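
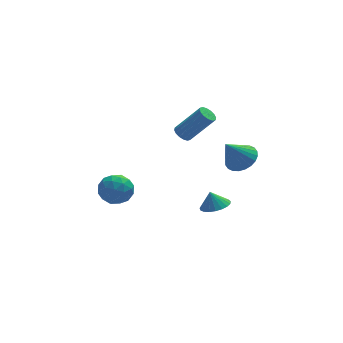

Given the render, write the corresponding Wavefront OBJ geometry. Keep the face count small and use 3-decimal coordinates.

v -4.215 2.081 -2.891
v -3.504 2.887 -3.023
v -2.936 1.053 -2.277
v -2.225 1.859 -2.409
v -2.991 1.932 -1.647
v -3.781 2.567 -2.026
v -2.659 1.373 -3.274
v -3.449 2.008 -3.653
v -2.542 2.449 -3.259
v -2.747 2.795 -2.254
v -3.693 1.145 -3.046
v -3.898 1.491 -2.041
v -3.972 2.574 -3.011
v -2.468 1.366 -2.289
v -2.918 1.409 -1.841
v -2.5 1.882 -1.918
v -4.135 2.386 -2.425
v -3.717 2.86 -2.503
v -3.415 2.299 -1.694
v -2.723 1.08 -2.797
v -2.305 1.554 -2.875
v -3.94 2.058 -3.382
v -3.522 2.531 -3.459
v -3.025 1.641 -3.606
v -2.989 2.791 -3.228
v -2.237 2.187 -2.866
v -2.492 1.901 -3.375
v -2.956 2.274 -3.598
v -3.109 2.994 -2.636
v -2.357 2.39 -2.275
v -2.807 2.432 -1.827
v -3.272 2.806 -2.05
v -2.544 2.737 -2.775
v -4.083 1.55 -3.025
v -3.331 0.946 -2.664
v -3.168 1.134 -3.25
v -3.633 1.508 -3.473
v -4.203 1.753 -2.434
v -3.451 1.149 -2.072
v -3.484 1.666 -1.702
v -3.948 2.039 -1.925
v -3.896 1.203 -2.525
v 2.999 -1.54 1.37
v 3.616 -0.955 1.896
v 2.021 -1.84 2.85
v 3.351 -0.696 1.773
v 3.033 -0.565 1.589
v 2.709 -0.583 1.372
v 2.43 -0.747 1.154
v 2.237 -1.031 0.969
v 2.16 -1.393 0.845
v 2.211 -1.777 0.801
v 2.382 -2.125 0.843
v 2.647 -2.385 0.966
v 2.965 -2.515 1.15
v 3.289 -2.497 1.367
v 3.568 -2.334 1.585
v 3.761 -2.049 1.77
v 3.838 -1.687 1.894
v 3.787 -1.303 1.938
v 2.273 1.14 -4.329
v 3.153 1.098 -4.1
v 2.027 1.4 -3.331
v 3.116 1.46 -4.204
v 2.933 1.767 -4.329
v 2.636 1.965 -4.455
v 2.276 2.02 -4.558
v 1.916 1.923 -4.622
v 1.618 1.691 -4.635
v 1.433 1.363 -4.595
v 1.393 0.997 -4.509
v 1.506 0.655 -4.392
v 1.751 0.397 -4.264
v 2.087 0.268 -4.147
v 2.455 0.289 -4.061
v 2.791 0.457 -4.022
v 3.039 0.743 -4.036
v 0.192 0.354 2.507
v 0.547 0.058 2.157
v 1.863 -0.31 3.803
v 1.508 -0.014 4.153
v 0.643 0.342 2.143
v 1.96 -0.026 3.79
v 0.619 0.629 2.227
v 1.935 0.261 3.873
v 0.48 0.843 2.386
v 1.796 0.475 4.032
v 0.264 0.925 2.577
v 1.58 0.557 4.223
v 0.028 0.855 2.749
v 1.345 0.487 4.396
v -0.163 0.65 2.857
v 1.153 0.282 4.503
v -0.26 0.366 2.87
v 1.057 -0.002 4.517
v -0.235 0.079 2.787
v 1.081 -0.289 4.433
v -0.096 -0.135 2.628
v 1.22 -0.503 4.274
v 0.12 -0.217 2.437
v 1.436 -0.585 4.083
v 0.355 -0.147 2.264
v 1.672 -0.515 3.911
f 1 38 17
f 38 12 41
f 17 41 6
f 38 41 17
f 1 17 13
f 17 6 18
f 13 18 2
f 17 18 13
f 1 13 22
f 13 2 23
f 22 23 8
f 13 23 22
f 1 22 34
f 22 8 37
f 34 37 11
f 22 37 34
f 1 34 38
f 34 11 42
f 38 42 12
f 34 42 38
f 2 18 29
f 18 6 32
f 29 32 10
f 18 32 29
f 6 41 19
f 41 12 40
f 19 40 5
f 41 40 19
f 12 42 39
f 42 11 35
f 39 35 3
f 42 35 39
f 11 37 36
f 37 8 24
f 36 24 7
f 37 24 36
f 8 23 28
f 23 2 25
f 28 25 9
f 23 25 28
f 4 30 16
f 30 10 31
f 16 31 5
f 30 31 16
f 4 16 14
f 16 5 15
f 14 15 3
f 16 15 14
f 4 14 21
f 14 3 20
f 21 20 7
f 14 20 21
f 4 21 26
f 21 7 27
f 26 27 9
f 21 27 26
f 4 26 30
f 26 9 33
f 30 33 10
f 26 33 30
f 5 31 19
f 31 10 32
f 19 32 6
f 31 32 19
f 3 15 39
f 15 5 40
f 39 40 12
f 15 40 39
f 7 20 36
f 20 3 35
f 36 35 11
f 20 35 36
f 9 27 28
f 27 7 24
f 28 24 8
f 27 24 28
f 10 33 29
f 33 9 25
f 29 25 2
f 33 25 29
f 44 43 46
f 44 46 45
f 46 43 47
f 46 47 45
f 47 43 48
f 47 48 45
f 48 43 49
f 48 49 45
f 49 43 50
f 49 50 45
f 50 43 51
f 50 51 45
f 51 43 52
f 51 52 45
f 52 43 53
f 52 53 45
f 53 43 54
f 53 54 45
f 54 43 55
f 54 55 45
f 55 43 56
f 55 56 45
f 56 43 57
f 56 57 45
f 57 43 58
f 57 58 45
f 58 43 59
f 58 59 45
f 59 43 60
f 59 60 45
f 60 43 44
f 60 44 45
f 62 61 64
f 62 64 63
f 64 61 65
f 64 65 63
f 65 61 66
f 65 66 63
f 66 61 67
f 66 67 63
f 67 61 68
f 67 68 63
f 68 61 69
f 68 69 63
f 69 61 70
f 69 70 63
f 70 61 71
f 70 71 63
f 71 61 72
f 71 72 63
f 72 61 73
f 72 73 63
f 73 61 74
f 73 74 63
f 74 61 75
f 74 75 63
f 75 61 76
f 75 76 63
f 76 61 77
f 76 77 63
f 77 61 62
f 77 62 63
f 79 78 82
f 79 82 80
f 80 82 83
f 80 83 81
f 82 78 84
f 82 84 83
f 83 84 85
f 83 85 81
f 84 78 86
f 84 86 85
f 85 86 87
f 85 87 81
f 86 78 88
f 86 88 87
f 87 88 89
f 87 89 81
f 88 78 90
f 88 90 89
f 89 90 91
f 89 91 81
f 90 78 92
f 90 92 91
f 91 92 93
f 91 93 81
f 92 78 94
f 92 94 93
f 93 94 95
f 93 95 81
f 94 78 96
f 94 96 95
f 95 96 97
f 95 97 81
f 96 78 98
f 96 98 97
f 97 98 99
f 97 99 81
f 98 78 100
f 98 100 99
f 99 100 101
f 99 101 81
f 100 78 102
f 100 102 101
f 101 102 103
f 101 103 81
f 102 78 79
f 102 79 103
f 103 79 80
f 103 80 81



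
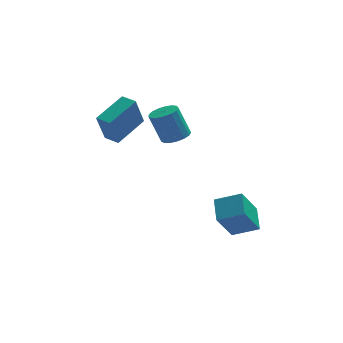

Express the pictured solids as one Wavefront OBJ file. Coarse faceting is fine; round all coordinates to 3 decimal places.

v -3.343 2.444 1.354
v -3.838 1.912 3.217
v -3.985 3.157 1.387
v -4.48 2.625 3.25
v -1.8 3.795 2.15
v -2.295 3.263 4.013
v -2.442 4.508 2.183
v -2.937 3.976 4.046
v 1.879 -3.11 -2.719
v 0.935 -3.912 -0.949
v 1.963 -1.763 -2.063
v 1.019 -2.565 -0.294
v 3.261 -3.475 -2.146
v 2.317 -4.277 -0.377
v 3.345 -2.128 -1.491
v 2.401 -2.93 0.279
v -0.282 2.163 1.758
v 0.361 1.702 2.069
v -0.276 2.015 3.853
v -0.918 2.477 3.542
v 0.51 2.08 2.055
v -0.127 2.393 3.839
v 0.478 2.477 1.974
v -0.159 2.791 3.758
v 0.272 2.803 1.843
v -0.365 3.116 3.627
v -0.061 2.982 1.693
v -0.698 3.295 3.477
v -0.444 2.973 1.558
v -1.081 3.287 3.342
v -0.791 2.779 1.468
v -1.428 3.093 3.252
v -1.02 2.444 1.445
v -1.657 2.757 3.229
v -1.081 2.045 1.494
v -1.718 2.358 3.278
v -0.958 1.672 1.603
v -1.595 1.986 3.387
v -0.68 1.413 1.748
v -1.317 1.726 3.532
v -0.311 1.325 1.895
v -0.948 1.638 3.679
v 0.065 1.429 2.011
v -0.572 1.743 3.795
f 2 4 1
f 5 2 1
f 1 4 3
f 3 5 1
f 2 8 4
f 6 2 5
f 6 8 2
f 4 8 3
f 7 5 3
f 3 8 7
f 7 6 5
f 8 6 7
f 10 12 9
f 13 10 9
f 9 12 11
f 11 13 9
f 10 16 12
f 14 10 13
f 14 16 10
f 12 16 11
f 15 13 11
f 11 16 15
f 15 14 13
f 16 14 15
f 18 17 21
f 18 21 19
f 19 21 22
f 19 22 20
f 21 17 23
f 21 23 22
f 22 23 24
f 22 24 20
f 23 17 25
f 23 25 24
f 24 25 26
f 24 26 20
f 25 17 27
f 25 27 26
f 26 27 28
f 26 28 20
f 27 17 29
f 27 29 28
f 28 29 30
f 28 30 20
f 29 17 31
f 29 31 30
f 30 31 32
f 30 32 20
f 31 17 33
f 31 33 32
f 32 33 34
f 32 34 20
f 33 17 35
f 33 35 34
f 34 35 36
f 34 36 20
f 35 17 37
f 35 37 36
f 36 37 38
f 36 38 20
f 37 17 39
f 37 39 38
f 38 39 40
f 38 40 20
f 39 17 41
f 39 41 40
f 40 41 42
f 40 42 20
f 41 17 43
f 41 43 42
f 42 43 44
f 42 44 20
f 43 17 18
f 43 18 44
f 44 18 19
f 44 19 20



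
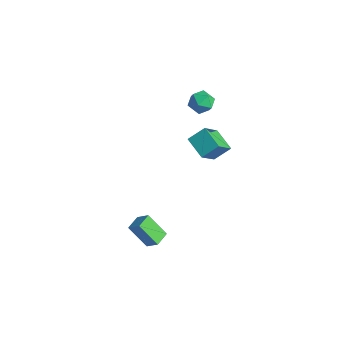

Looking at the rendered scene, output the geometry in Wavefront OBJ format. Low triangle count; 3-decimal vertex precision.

v -2.334 1.428 0.108
v -2.004 2.24 0.756
v -2.738 2.581 -1.131
v -2.407 3.393 -0.482
v -1.133 1.327 -0.378
v -0.802 2.139 0.271
v -1.536 2.48 -1.616
v -1.206 3.292 -0.968
v -4.296 3.245 1.012
v -3.953 3.83 0.676
v -3.207 2.81 1.364
v -2.864 3.395 1.028
v -3.283 3.507 1.649
v -3.956 3.776 1.431
v -3.204 2.864 0.609
v -3.877 3.133 0.391
v -3.278 3.595 0.427
v -3.327 3.992 1.069
v -3.833 2.648 0.971
v -3.882 3.045 1.613
v 0.081 -4.17 -1.45
v 0.693 -3.99 -0.889
v -0.212 -3.396 -1.377
v 0.4 -3.217 -0.816
v 0.94 -3.743 -2.524
v 1.552 -3.564 -1.963
v 0.647 -2.97 -2.451
v 1.259 -2.79 -1.89
f 2 4 1
f 5 2 1
f 1 4 3
f 3 5 1
f 2 8 4
f 6 2 5
f 6 8 2
f 4 8 3
f 7 5 3
f 3 8 7
f 7 6 5
f 8 6 7
f 9 20 14
f 9 14 10
f 9 10 16
f 9 16 19
f 9 19 20
f 10 14 18
f 14 20 13
f 20 19 11
f 19 16 15
f 16 10 17
f 12 18 13
f 12 13 11
f 12 11 15
f 12 15 17
f 12 17 18
f 13 18 14
f 11 13 20
f 15 11 19
f 17 15 16
f 18 17 10
f 22 24 21
f 25 22 21
f 21 24 23
f 23 25 21
f 22 28 24
f 26 22 25
f 26 28 22
f 24 28 23
f 27 25 23
f 23 28 27
f 27 26 25
f 28 26 27



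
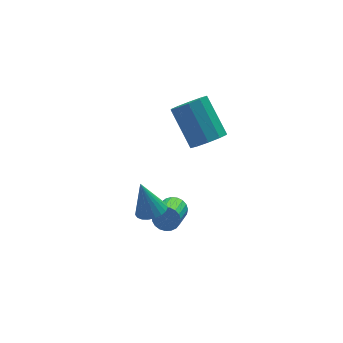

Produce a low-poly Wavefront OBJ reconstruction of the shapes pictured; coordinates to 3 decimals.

v 0.408 -1.045 2.413
v 1.15 -1.324 2.879
v 0.814 0.245 4.354
v 0.072 0.525 3.887
v 1.317 -0.933 2.501
v 0.98 0.636 3.976
v 1.137 -0.585 2.09
v 0.8 0.985 3.565
v 0.678 -0.412 1.801
v 0.342 1.157 3.276
v 0.117 -0.481 1.746
v -0.22 1.088 3.221
v -0.334 -0.765 1.946
v -0.67 0.804 3.421
v -0.5 -1.156 2.324
v -0.837 0.413 3.799
v -0.32 -1.505 2.735
v -0.657 0.065 4.21
v 0.138 -1.677 3.024
v -0.198 -0.108 4.499
v 0.7 -1.608 3.079
v 0.363 -0.039 4.554
v -2.729 -2.139 -0.538
v -2.052 -1.819 -0.502
v -3.051 -1.641 1.098
v -2.228 -1.585 -0.608
v -2.492 -1.446 -0.702
v -2.796 -1.428 -0.767
v -3.089 -1.532 -0.793
v -3.319 -1.741 -0.775
v -3.448 -2.019 -0.716
v -3.452 -2.318 -0.626
v -3.332 -2.585 -0.521
v -3.107 -2.776 -0.419
v -2.816 -2.856 -0.337
v -2.511 -2.812 -0.291
v -2.244 -2.652 -0.287
v -2.06 -2.403 -0.326
v -1.992 -2.108 -0.402
v -1.205 -0.904 -2.353
v -0.893 -1.356 -2.718
v -1.683 -2.488 -1.993
v -1.995 -2.036 -1.627
v -0.726 -1.334 -2.501
v -1.517 -2.466 -1.776
v -0.642 -1.237 -2.259
v -1.433 -2.369 -1.533
v -0.656 -1.082 -2.032
v -1.447 -2.214 -1.307
v -0.764 -0.897 -1.861
v -1.555 -2.029 -1.136
v -0.949 -0.713 -1.775
v -1.74 -1.845 -1.05
v -1.177 -0.562 -1.789
v -1.968 -1.694 -1.064
v -1.411 -0.47 -1.901
v -2.202 -1.602 -1.175
v -1.609 -0.453 -2.09
v -2.4 -1.585 -1.364
v -1.737 -0.514 -2.325
v -2.528 -1.646 -1.599
v -1.772 -0.643 -2.565
v -2.563 -1.775 -1.839
v -1.71 -0.817 -2.768
v -2.501 -1.949 -2.042
v -1.56 -1.006 -2.899
v -2.351 -2.138 -2.174
v -1.349 -1.177 -2.936
v -2.14 -2.309 -2.21
v -1.113 -1.301 -2.872
v -1.904 -2.433 -2.146
f 2 1 5
f 2 5 3
f 3 5 6
f 3 6 4
f 5 1 7
f 5 7 6
f 6 7 8
f 6 8 4
f 7 1 9
f 7 9 8
f 8 9 10
f 8 10 4
f 9 1 11
f 9 11 10
f 10 11 12
f 10 12 4
f 11 1 13
f 11 13 12
f 12 13 14
f 12 14 4
f 13 1 15
f 13 15 14
f 14 15 16
f 14 16 4
f 15 1 17
f 15 17 16
f 16 17 18
f 16 18 4
f 17 1 19
f 17 19 18
f 18 19 20
f 18 20 4
f 19 1 21
f 19 21 20
f 20 21 22
f 20 22 4
f 21 1 2
f 21 2 22
f 22 2 3
f 22 3 4
f 24 23 26
f 24 26 25
f 26 23 27
f 26 27 25
f 27 23 28
f 27 28 25
f 28 23 29
f 28 29 25
f 29 23 30
f 29 30 25
f 30 23 31
f 30 31 25
f 31 23 32
f 31 32 25
f 32 23 33
f 32 33 25
f 33 23 34
f 33 34 25
f 34 23 35
f 34 35 25
f 35 23 36
f 35 36 25
f 36 23 37
f 36 37 25
f 37 23 38
f 37 38 25
f 38 23 39
f 38 39 25
f 39 23 24
f 39 24 25
f 41 40 44
f 41 44 42
f 42 44 45
f 42 45 43
f 44 40 46
f 44 46 45
f 45 46 47
f 45 47 43
f 46 40 48
f 46 48 47
f 47 48 49
f 47 49 43
f 48 40 50
f 48 50 49
f 49 50 51
f 49 51 43
f 50 40 52
f 50 52 51
f 51 52 53
f 51 53 43
f 52 40 54
f 52 54 53
f 53 54 55
f 53 55 43
f 54 40 56
f 54 56 55
f 55 56 57
f 55 57 43
f 56 40 58
f 56 58 57
f 57 58 59
f 57 59 43
f 58 40 60
f 58 60 59
f 59 60 61
f 59 61 43
f 60 40 62
f 60 62 61
f 61 62 63
f 61 63 43
f 62 40 64
f 62 64 63
f 63 64 65
f 63 65 43
f 64 40 66
f 64 66 65
f 65 66 67
f 65 67 43
f 66 40 68
f 66 68 67
f 67 68 69
f 67 69 43
f 68 40 70
f 68 70 69
f 69 70 71
f 69 71 43
f 70 40 41
f 70 41 71
f 71 41 42
f 71 42 43



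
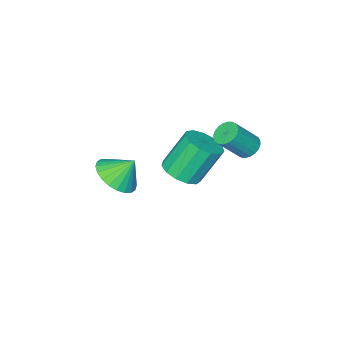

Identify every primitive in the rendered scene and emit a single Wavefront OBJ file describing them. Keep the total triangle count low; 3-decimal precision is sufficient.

v -0.382 -2.438 -4.634
v 0.427 -1.912 -4.336
v -0.549 -1.436 -2.527
v -1.358 -1.962 -2.826
v 0.092 -1.546 -4.614
v -0.885 -1.07 -2.805
v -0.394 -1.463 -4.898
v -1.371 -0.987 -3.089
v -0.876 -1.689 -5.098
v -1.853 -1.213 -3.289
v -1.201 -2.154 -5.152
v -2.178 -1.677 -3.343
v -1.266 -2.708 -5.041
v -2.243 -2.232 -3.232
v -1.05 -3.177 -4.801
v -2.027 -2.701 -2.992
v -0.622 -3.411 -4.508
v -1.598 -2.935 -2.699
v -0.118 -3.336 -4.255
v -1.094 -2.86 -2.447
v 0.303 -2.976 -4.123
v -0.673 -2.5 -2.314
v 0.506 -2.446 -4.153
v -0.47 -1.97 -2.344
v 3.984 -1.801 -2
v 4.961 -1.588 -1.542
v 3.396 -1.259 -1
v 4.897 -1.232 -1.772
v 4.694 -0.962 -2.037
v 4.383 -0.82 -2.296
v 4.012 -0.827 -2.511
v 3.636 -0.982 -2.647
v 3.312 -1.262 -2.685
v 3.092 -1.624 -2.619
v 3.007 -2.013 -2.459
v 3.07 -2.37 -2.228
v 3.273 -2.639 -1.963
v 3.584 -2.782 -1.704
v 3.956 -2.775 -1.49
v 4.332 -2.619 -1.353
v 4.655 -2.339 -1.315
v 4.876 -1.977 -1.381
v -1.095 0.988 -1.221
v -0.738 1.512 -1.362
v 0.273 1.157 -0.12
v -0.085 0.632 0.021
v -0.905 1.609 -1.198
v 0.106 1.254 0.044
v -1.101 1.611 -1.038
v -0.091 1.256 0.204
v -1.297 1.519 -0.905
v -0.286 1.164 0.337
v -1.462 1.345 -0.82
v -0.451 0.99 0.421
v -1.571 1.118 -0.797
v -0.56 0.762 0.445
v -1.607 0.87 -0.838
v -0.596 0.515 0.404
v -1.566 0.64 -0.937
v -0.555 0.285 0.305
v -1.453 0.463 -1.08
v -0.442 0.108 0.162
v -1.286 0.366 -1.244
v -0.275 0.011 -0.002
v -1.089 0.364 -1.404
v -0.079 0.009 -0.162
v -0.894 0.456 -1.537
v 0.117 0.101 -0.295
v -0.729 0.63 -1.621
v 0.282 0.275 -0.38
v -0.62 0.858 -1.645
v 0.391 0.502 -0.403
v -0.584 1.105 -1.604
v 0.427 0.75 -0.362
v -0.625 1.335 -1.505
v 0.386 0.98 -0.263
f 2 1 5
f 2 5 3
f 3 5 6
f 3 6 4
f 5 1 7
f 5 7 6
f 6 7 8
f 6 8 4
f 7 1 9
f 7 9 8
f 8 9 10
f 8 10 4
f 9 1 11
f 9 11 10
f 10 11 12
f 10 12 4
f 11 1 13
f 11 13 12
f 12 13 14
f 12 14 4
f 13 1 15
f 13 15 14
f 14 15 16
f 14 16 4
f 15 1 17
f 15 17 16
f 16 17 18
f 16 18 4
f 17 1 19
f 17 19 18
f 18 19 20
f 18 20 4
f 19 1 21
f 19 21 20
f 20 21 22
f 20 22 4
f 21 1 23
f 21 23 22
f 22 23 24
f 22 24 4
f 23 1 2
f 23 2 24
f 24 2 3
f 24 3 4
f 26 25 28
f 26 28 27
f 28 25 29
f 28 29 27
f 29 25 30
f 29 30 27
f 30 25 31
f 30 31 27
f 31 25 32
f 31 32 27
f 32 25 33
f 32 33 27
f 33 25 34
f 33 34 27
f 34 25 35
f 34 35 27
f 35 25 36
f 35 36 27
f 36 25 37
f 36 37 27
f 37 25 38
f 37 38 27
f 38 25 39
f 38 39 27
f 39 25 40
f 39 40 27
f 40 25 41
f 40 41 27
f 41 25 42
f 41 42 27
f 42 25 26
f 42 26 27
f 44 43 47
f 44 47 45
f 45 47 48
f 45 48 46
f 47 43 49
f 47 49 48
f 48 49 50
f 48 50 46
f 49 43 51
f 49 51 50
f 50 51 52
f 50 52 46
f 51 43 53
f 51 53 52
f 52 53 54
f 52 54 46
f 53 43 55
f 53 55 54
f 54 55 56
f 54 56 46
f 55 43 57
f 55 57 56
f 56 57 58
f 56 58 46
f 57 43 59
f 57 59 58
f 58 59 60
f 58 60 46
f 59 43 61
f 59 61 60
f 60 61 62
f 60 62 46
f 61 43 63
f 61 63 62
f 62 63 64
f 62 64 46
f 63 43 65
f 63 65 64
f 64 65 66
f 64 66 46
f 65 43 67
f 65 67 66
f 66 67 68
f 66 68 46
f 67 43 69
f 67 69 68
f 68 69 70
f 68 70 46
f 69 43 71
f 69 71 70
f 70 71 72
f 70 72 46
f 71 43 73
f 71 73 72
f 72 73 74
f 72 74 46
f 73 43 75
f 73 75 74
f 74 75 76
f 74 76 46
f 75 43 44
f 75 44 76
f 76 44 45
f 76 45 46



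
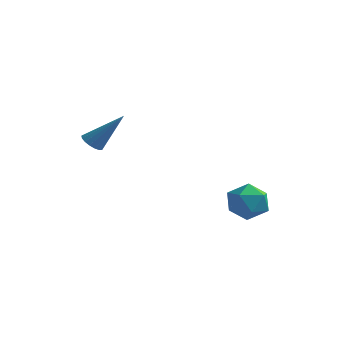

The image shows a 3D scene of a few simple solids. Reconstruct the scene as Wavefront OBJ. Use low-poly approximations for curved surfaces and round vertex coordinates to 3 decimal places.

v -2.395 0.784 0.585
v -2.02 0.408 0.443
v -1.265 1.356 2.055
v -1.95 0.622 0.306
v -1.982 0.873 0.233
v -2.109 1.104 0.241
v -2.301 1.261 0.328
v -2.515 1.309 0.473
v -2.701 1.237 0.645
v -2.818 1.061 0.802
v -2.837 0.822 0.91
v -2.755 0.574 0.944
v -2.591 0.374 0.895
v -2.382 0.268 0.775
v -2.175 0.281 0.612
v 2.407 4.506 -2.336
v 3.388 4.601 -2.262
v 2.592 2.999 -2.838
v 3.573 3.094 -2.764
v 3.015 3.078 -1.948
v 2.901 4.01 -1.638
v 3.079 3.59 -3.462
v 2.965 4.522 -3.152
v 3.804 4.035 -2.958
v 3.764 3.719 -2.022
v 2.216 3.881 -3.078
v 2.176 3.565 -2.142
f 2 1 4
f 2 4 3
f 4 1 5
f 4 5 3
f 5 1 6
f 5 6 3
f 6 1 7
f 6 7 3
f 7 1 8
f 7 8 3
f 8 1 9
f 8 9 3
f 9 1 10
f 9 10 3
f 10 1 11
f 10 11 3
f 11 1 12
f 11 12 3
f 12 1 13
f 12 13 3
f 13 1 14
f 13 14 3
f 14 1 15
f 14 15 3
f 15 1 2
f 15 2 3
f 16 27 21
f 16 21 17
f 16 17 23
f 16 23 26
f 16 26 27
f 17 21 25
f 21 27 20
f 27 26 18
f 26 23 22
f 23 17 24
f 19 25 20
f 19 20 18
f 19 18 22
f 19 22 24
f 19 24 25
f 20 25 21
f 18 20 27
f 22 18 26
f 24 22 23
f 25 24 17



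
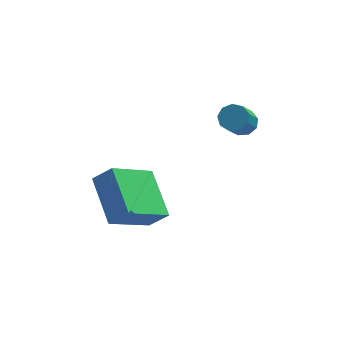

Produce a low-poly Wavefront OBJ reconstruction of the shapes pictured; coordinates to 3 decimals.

v -2.827 -1.924 0.261
v -2.18 -2.039 0.904
v -3.363 -0.322 1.087
v -2.715 -0.438 1.73
v -1.545 -0.922 -0.85
v -0.897 -1.038 -0.207
v -2.08 0.679 -0.024
v -1.433 0.564 0.619
v 1.546 1.42 2.38
v 2.048 1.422 2.551
v 1.695 0.521 3.591
v 1.194 0.52 3.42
v 1.86 1.685 2.715
v 1.508 0.784 3.755
v 1.525 1.824 2.723
v 1.173 0.924 3.763
v 1.2 1.774 2.57
v 0.848 0.874 3.609
v 1.037 1.559 2.328
v 0.685 0.658 3.368
v 1.112 1.279 2.11
v 0.76 0.378 3.15
v 1.39 1.065 2.019
v 1.038 0.164 3.059
v 1.741 1.017 2.097
v 1.389 0.116 3.137
v 2.001 1.158 2.307
v 1.649 0.257 3.347
f 2 4 1
f 5 2 1
f 1 4 3
f 3 5 1
f 2 8 4
f 6 2 5
f 6 8 2
f 4 8 3
f 7 5 3
f 3 8 7
f 7 6 5
f 8 6 7
f 10 9 13
f 10 13 11
f 11 13 14
f 11 14 12
f 13 9 15
f 13 15 14
f 14 15 16
f 14 16 12
f 15 9 17
f 15 17 16
f 16 17 18
f 16 18 12
f 17 9 19
f 17 19 18
f 18 19 20
f 18 20 12
f 19 9 21
f 19 21 20
f 20 21 22
f 20 22 12
f 21 9 23
f 21 23 22
f 22 23 24
f 22 24 12
f 23 9 25
f 23 25 24
f 24 25 26
f 24 26 12
f 25 9 27
f 25 27 26
f 26 27 28
f 26 28 12
f 27 9 10
f 27 10 28
f 28 10 11
f 28 11 12



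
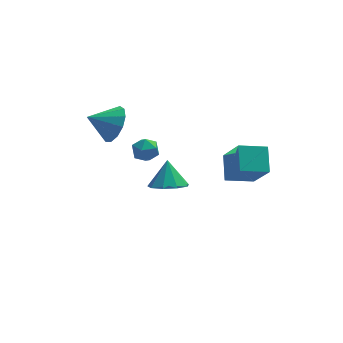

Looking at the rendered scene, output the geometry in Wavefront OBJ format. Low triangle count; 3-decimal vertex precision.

v 0.172 0.26 -1.491
v 1.131 0.36 -1.597
v 0.228 1.02 -0.269
v 0.816 0.862 -1.895
v 0.199 1.083 -2.004
v -0.43 0.918 -1.873
v -0.778 0.446 -1.563
v -0.681 -0.114 -1.219
v -0.185 -0.498 -1.003
v 0.477 -0.528 -1.015
v 0.997 -0.189 -1.25
v -1.229 1.484 0.145
v -0.879 1.771 0.712
v -0.661 0.469 0.308
v -0.311 0.756 0.875
v -1.023 0.624 0.917
v -1.374 1.25 0.816
v -0.166 0.99 0.204
v -0.517 1.616 0.103
v -0.222 1.465 0.749
v -0.752 1.239 1.189
v -0.788 1.001 -0.169
v -1.318 0.775 0.271
v 2.225 -2.993 1.5
v 2.683 -4.148 3.105
v 2.336 -1.878 2.271
v 2.795 -3.033 3.876
v 3.545 -2.907 1.184
v 4.004 -4.062 2.789
v 3.657 -1.792 1.955
v 4.115 -2.947 3.56
v -2.187 1.177 2.464
v -1.704 0.761 3.285
v -3.413 1.123 3.156
v -1.687 1.342 3.361
v -1.829 1.871 3.152
v -2.084 2.179 2.724
v -2.372 2.17 2.214
v -2.601 1.845 1.783
v -2.698 1.309 1.568
v -2.633 0.731 1.637
v -2.426 0.294 1.969
v -2.143 0.138 2.458
v -1.874 0.312 2.949
f 2 1 4
f 2 4 3
f 4 1 5
f 4 5 3
f 5 1 6
f 5 6 3
f 6 1 7
f 6 7 3
f 7 1 8
f 7 8 3
f 8 1 9
f 8 9 3
f 9 1 10
f 9 10 3
f 10 1 11
f 10 11 3
f 11 1 2
f 11 2 3
f 12 23 17
f 12 17 13
f 12 13 19
f 12 19 22
f 12 22 23
f 13 17 21
f 17 23 16
f 23 22 14
f 22 19 18
f 19 13 20
f 15 21 16
f 15 16 14
f 15 14 18
f 15 18 20
f 15 20 21
f 16 21 17
f 14 16 23
f 18 14 22
f 20 18 19
f 21 20 13
f 25 27 24
f 28 25 24
f 24 27 26
f 26 28 24
f 25 31 27
f 29 25 28
f 29 31 25
f 27 31 26
f 30 28 26
f 26 31 30
f 30 29 28
f 31 29 30
f 33 32 35
f 33 35 34
f 35 32 36
f 35 36 34
f 36 32 37
f 36 37 34
f 37 32 38
f 37 38 34
f 38 32 39
f 38 39 34
f 39 32 40
f 39 40 34
f 40 32 41
f 40 41 34
f 41 32 42
f 41 42 34
f 42 32 43
f 42 43 34
f 43 32 44
f 43 44 34
f 44 32 33
f 44 33 34



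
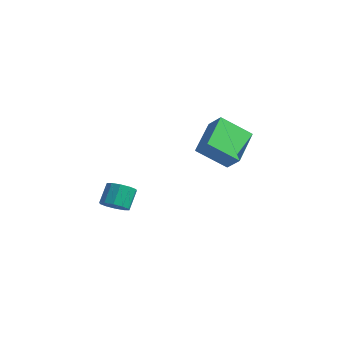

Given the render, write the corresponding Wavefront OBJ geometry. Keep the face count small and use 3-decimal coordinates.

v 3.151 0.567 2.992
v 2.297 1.922 3.898
v 3.852 1.658 2.021
v 2.998 3.013 2.927
v 3.862 0.627 3.573
v 3.008 1.982 4.479
v 4.563 1.718 2.602
v 3.709 3.073 3.508
v -1.425 -0.201 -1.539
v -1.093 0.336 -1.792
v -1.384 0.938 -0.894
v -1.715 0.401 -0.641
v -1.49 0.351 -1.93
v -1.78 0.953 -1.032
v -1.862 0.156 -1.919
v -2.152 0.758 -1.021
v -2.066 -0.177 -1.763
v -2.357 0.426 -0.864
v -2.026 -0.518 -1.521
v -2.317 0.084 -0.623
v -1.756 -0.738 -1.286
v -2.047 -0.136 -0.388
v -1.36 -0.753 -1.148
v -1.65 -0.151 -0.25
v -0.988 -0.558 -1.159
v -1.278 0.044 -0.261
v -0.783 -0.226 -1.316
v -1.074 0.377 -0.417
v -0.823 0.116 -1.557
v -1.114 0.718 -0.659
f 2 4 1
f 5 2 1
f 1 4 3
f 3 5 1
f 2 8 4
f 6 2 5
f 6 8 2
f 4 8 3
f 7 5 3
f 3 8 7
f 7 6 5
f 8 6 7
f 10 9 13
f 10 13 11
f 11 13 14
f 11 14 12
f 13 9 15
f 13 15 14
f 14 15 16
f 14 16 12
f 15 9 17
f 15 17 16
f 16 17 18
f 16 18 12
f 17 9 19
f 17 19 18
f 18 19 20
f 18 20 12
f 19 9 21
f 19 21 20
f 20 21 22
f 20 22 12
f 21 9 23
f 21 23 22
f 22 23 24
f 22 24 12
f 23 9 25
f 23 25 24
f 24 25 26
f 24 26 12
f 25 9 27
f 25 27 26
f 26 27 28
f 26 28 12
f 27 9 29
f 27 29 28
f 28 29 30
f 28 30 12
f 29 9 10
f 29 10 30
f 30 10 11
f 30 11 12



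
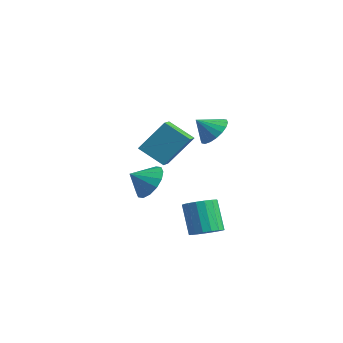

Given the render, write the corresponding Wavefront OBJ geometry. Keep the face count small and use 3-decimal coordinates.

v 1.426 0.552 -4.755
v 2.058 1.096 -4.475
v 1.106 1.373 -2.865
v 0.474 0.828 -3.145
v 1.789 1.349 -4.677
v 0.838 1.626 -3.068
v 1.437 1.42 -4.897
v 0.486 1.697 -3.288
v 1.082 1.292 -5.085
v 0.131 1.568 -3.475
v 0.807 0.994 -5.197
v -0.145 1.27 -3.587
v 0.672 0.595 -5.207
v -0.279 0.871 -3.598
v 0.711 0.186 -5.114
v -0.241 0.462 -3.505
v 0.913 -0.139 -4.939
v -0.038 0.137 -3.33
v 1.233 -0.306 -4.721
v 0.281 -0.03 -3.112
v 1.597 -0.277 -4.511
v 0.645 0 -2.902
v 1.921 -0.057 -4.357
v 0.97 0.22 -2.748
v 2.133 0.302 -4.294
v 1.181 0.579 -2.684
v 2.182 0.718 -4.336
v 1.23 0.995 -2.727
v -0.995 -1.104 -1.784
v -0.548 -1.798 -2.496
v -1.345 -2.036 -1.096
v -0.137 -1.681 -2.128
v 0.045 -1.41 -1.668
v -0.052 -1.056 -1.239
v -0.402 -0.716 -0.956
v -0.91 -0.479 -0.895
v -1.441 -0.41 -1.072
v -1.853 -0.527 -1.44
v -2.035 -0.799 -1.9
v -1.938 -1.152 -2.329
v -1.588 -1.492 -2.612
v -1.08 -1.729 -2.673
v -3.225 1.606 -2.049
v -4.439 0.913 -1.135
v -2.681 2.842 -0.39
v -3.895 2.15 0.524
v -2.485 0.79 -1.684
v -3.699 0.098 -0.77
v -1.941 2.027 -0.025
v -3.155 1.334 0.889
v 1.784 0.686 2.163
v 2.286 1.105 2.825
v 1.356 -0.086 2.977
v 1.929 1.313 2.834
v 1.543 1.397 2.711
v 1.204 1.341 2.48
v 0.981 1.154 2.186
v 0.916 0.875 1.887
v 1.024 0.559 1.643
v 1.282 0.267 1.502
v 1.639 0.059 1.492
v 2.025 -0.026 1.615
v 2.363 0.031 1.847
v 2.587 0.217 2.141
v 2.651 0.497 2.44
v 2.544 0.813 2.684
f 2 1 5
f 2 5 3
f 3 5 6
f 3 6 4
f 5 1 7
f 5 7 6
f 6 7 8
f 6 8 4
f 7 1 9
f 7 9 8
f 8 9 10
f 8 10 4
f 9 1 11
f 9 11 10
f 10 11 12
f 10 12 4
f 11 1 13
f 11 13 12
f 12 13 14
f 12 14 4
f 13 1 15
f 13 15 14
f 14 15 16
f 14 16 4
f 15 1 17
f 15 17 16
f 16 17 18
f 16 18 4
f 17 1 19
f 17 19 18
f 18 19 20
f 18 20 4
f 19 1 21
f 19 21 20
f 20 21 22
f 20 22 4
f 21 1 23
f 21 23 22
f 22 23 24
f 22 24 4
f 23 1 25
f 23 25 24
f 24 25 26
f 24 26 4
f 25 1 27
f 25 27 26
f 26 27 28
f 26 28 4
f 27 1 2
f 27 2 28
f 28 2 3
f 28 3 4
f 30 29 32
f 30 32 31
f 32 29 33
f 32 33 31
f 33 29 34
f 33 34 31
f 34 29 35
f 34 35 31
f 35 29 36
f 35 36 31
f 36 29 37
f 36 37 31
f 37 29 38
f 37 38 31
f 38 29 39
f 38 39 31
f 39 29 40
f 39 40 31
f 40 29 41
f 40 41 31
f 41 29 42
f 41 42 31
f 42 29 30
f 42 30 31
f 44 46 43
f 47 44 43
f 43 46 45
f 45 47 43
f 44 50 46
f 48 44 47
f 48 50 44
f 46 50 45
f 49 47 45
f 45 50 49
f 49 48 47
f 50 48 49
f 52 51 54
f 52 54 53
f 54 51 55
f 54 55 53
f 55 51 56
f 55 56 53
f 56 51 57
f 56 57 53
f 57 51 58
f 57 58 53
f 58 51 59
f 58 59 53
f 59 51 60
f 59 60 53
f 60 51 61
f 60 61 53
f 61 51 62
f 61 62 53
f 62 51 63
f 62 63 53
f 63 51 64
f 63 64 53
f 64 51 65
f 64 65 53
f 65 51 66
f 65 66 53
f 66 51 52
f 66 52 53



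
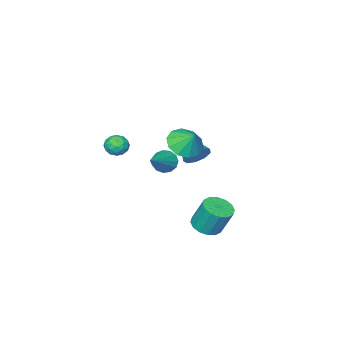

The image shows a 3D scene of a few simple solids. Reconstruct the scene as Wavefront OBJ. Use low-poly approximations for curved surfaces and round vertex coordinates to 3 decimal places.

v 1.014 -3.998 -0.627
v 1.446 -3.498 -0.8
v 1.614 -4.202 0.28
v 2.046 -3.702 0.107
v 1.409 -3.55 0.304
v 1.039 -3.424 -0.257
v 2.021 -4.276 -0.263
v 1.651 -4.15 -0.824
v 2.069 -3.67 -0.576
v 1.691 -3.221 -0.225
v 1.369 -4.479 -0.295
v 0.991 -4.03 0.056
v 1.178 -3.731 -0.793
v 1.882 -3.969 0.273
v 1.508 -3.88 0.389
v 1.762 -3.586 0.287
v 0.938 -3.687 -0.474
v 1.192 -3.393 -0.576
v 1.17 -3.423 0.073
v 1.868 -4.307 0.056
v 2.122 -4.013 -0.046
v 1.298 -4.114 -0.807
v 1.552 -3.82 -0.909
v 1.89 -4.277 -0.593
v 1.798 -3.537 -0.763
v 2.15 -3.657 -0.23
v 2.135 -3.994 -0.448
v 1.918 -3.921 -0.777
v 1.575 -3.274 -0.557
v 1.928 -3.393 -0.024
v 1.553 -3.304 0.092
v 1.336 -3.23 -0.238
v 1.941 -3.374 -0.425
v 1.132 -4.307 -0.496
v 1.485 -4.426 0.037
v 1.724 -4.47 -0.282
v 1.507 -4.396 -0.612
v 0.91 -4.043 -0.29
v 1.262 -4.163 0.243
v 1.142 -3.779 0.257
v 0.925 -3.706 -0.072
v 1.119 -4.326 -0.095
v -2.332 -2.113 -1.805
v -1.584 -2.159 -1.553
v -2.748 -3.787 -0.875
v -1.883 -1.886 -1.195
v -2.392 -1.719 -1.122
v -2.872 -1.736 -1.369
v -3.1 -1.93 -1.819
v -2.968 -2.209 -2.263
v -2.538 -2.443 -2.492
v -2.012 -2.522 -2.4
v -1.635 -2.41 -2.029
v 2.941 1.217 1.32
v 3.225 1.404 0.743
v 4.539 1.943 2.34
v 3.017 1.697 0.859
v 2.785 1.838 1.122
v 2.603 1.781 1.447
v 2.528 1.546 1.733
v 2.584 1.206 1.887
v 2.754 0.869 1.861
v 2.983 0.643 1.664
v 3.198 0.599 1.357
v 3.332 0.751 1.039
v 3.342 1.051 0.809
v 0.183 -0.331 0.85
v 0.915 -0.868 1.245
v 0.237 0.391 1.73
v 1.166 -0.444 0.883
v 1.042 0.024 0.507
v 0.59 0.355 0.263
v -0.018 0.425 0.243
v -0.548 0.206 0.454
v -0.8 -0.218 0.816
v -0.675 -0.685 1.192
v -0.223 -1.017 1.436
v 0.384 -1.087 1.456
v 1.263 2.308 -3.309
v 2.067 2.235 -3.164
v 1.86 2.859 -1.705
v 1.057 2.932 -1.851
v 2.021 2.62 -3.336
v 1.814 3.244 -1.877
v 1.772 2.922 -3.5
v 1.565 3.546 -2.041
v 1.387 3.06 -3.613
v 1.18 3.683 -2.154
v 0.968 2.996 -3.645
v 0.762 3.619 -2.186
v 0.629 2.747 -3.587
v 0.422 3.371 -2.128
v 0.46 2.381 -3.455
v 0.253 3.005 -1.996
v 0.506 1.996 -3.283
v 0.299 2.62 -1.824
v 0.755 1.694 -3.119
v 0.548 2.318 -1.66
v 1.14 1.557 -3.006
v 0.933 2.18 -1.547
v 1.558 1.621 -2.974
v 1.352 2.244 -1.515
v 1.898 1.869 -3.032
v 1.691 2.493 -1.573
f 1 38 17
f 38 12 41
f 17 41 6
f 38 41 17
f 1 17 13
f 17 6 18
f 13 18 2
f 17 18 13
f 1 13 22
f 13 2 23
f 22 23 8
f 13 23 22
f 1 22 34
f 22 8 37
f 34 37 11
f 22 37 34
f 1 34 38
f 34 11 42
f 38 42 12
f 34 42 38
f 2 18 29
f 18 6 32
f 29 32 10
f 18 32 29
f 6 41 19
f 41 12 40
f 19 40 5
f 41 40 19
f 12 42 39
f 42 11 35
f 39 35 3
f 42 35 39
f 11 37 36
f 37 8 24
f 36 24 7
f 37 24 36
f 8 23 28
f 23 2 25
f 28 25 9
f 23 25 28
f 4 30 16
f 30 10 31
f 16 31 5
f 30 31 16
f 4 16 14
f 16 5 15
f 14 15 3
f 16 15 14
f 4 14 21
f 14 3 20
f 21 20 7
f 14 20 21
f 4 21 26
f 21 7 27
f 26 27 9
f 21 27 26
f 4 26 30
f 26 9 33
f 30 33 10
f 26 33 30
f 5 31 19
f 31 10 32
f 19 32 6
f 31 32 19
f 3 15 39
f 15 5 40
f 39 40 12
f 15 40 39
f 7 20 36
f 20 3 35
f 36 35 11
f 20 35 36
f 9 27 28
f 27 7 24
f 28 24 8
f 27 24 28
f 10 33 29
f 33 9 25
f 29 25 2
f 33 25 29
f 44 43 46
f 44 46 45
f 46 43 47
f 46 47 45
f 47 43 48
f 47 48 45
f 48 43 49
f 48 49 45
f 49 43 50
f 49 50 45
f 50 43 51
f 50 51 45
f 51 43 52
f 51 52 45
f 52 43 53
f 52 53 45
f 53 43 44
f 53 44 45
f 55 54 57
f 55 57 56
f 57 54 58
f 57 58 56
f 58 54 59
f 58 59 56
f 59 54 60
f 59 60 56
f 60 54 61
f 60 61 56
f 61 54 62
f 61 62 56
f 62 54 63
f 62 63 56
f 63 54 64
f 63 64 56
f 64 54 65
f 64 65 56
f 65 54 66
f 65 66 56
f 66 54 55
f 66 55 56
f 68 67 70
f 68 70 69
f 70 67 71
f 70 71 69
f 71 67 72
f 71 72 69
f 72 67 73
f 72 73 69
f 73 67 74
f 73 74 69
f 74 67 75
f 74 75 69
f 75 67 76
f 75 76 69
f 76 67 77
f 76 77 69
f 77 67 78
f 77 78 69
f 78 67 68
f 78 68 69
f 80 79 83
f 80 83 81
f 81 83 84
f 81 84 82
f 83 79 85
f 83 85 84
f 84 85 86
f 84 86 82
f 85 79 87
f 85 87 86
f 86 87 88
f 86 88 82
f 87 79 89
f 87 89 88
f 88 89 90
f 88 90 82
f 89 79 91
f 89 91 90
f 90 91 92
f 90 92 82
f 91 79 93
f 91 93 92
f 92 93 94
f 92 94 82
f 93 79 95
f 93 95 94
f 94 95 96
f 94 96 82
f 95 79 97
f 95 97 96
f 96 97 98
f 96 98 82
f 97 79 99
f 97 99 98
f 98 99 100
f 98 100 82
f 99 79 101
f 99 101 100
f 100 101 102
f 100 102 82
f 101 79 103
f 101 103 102
f 102 103 104
f 102 104 82
f 103 79 80
f 103 80 104
f 104 80 81
f 104 81 82



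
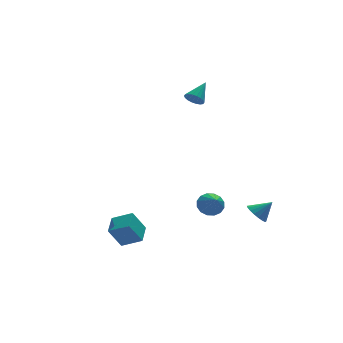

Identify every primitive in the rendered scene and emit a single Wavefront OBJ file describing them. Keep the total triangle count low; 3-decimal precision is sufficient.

v -4.399 -2.279 -4.882
v -5.145 -2.244 -3.593
v -3.787 -1.203 -4.558
v -4.533 -1.167 -3.268
v -3.447 -2.993 -4.312
v -4.193 -2.957 -3.022
v -2.835 -1.916 -3.987
v -3.581 -1.881 -2.698
v 3.15 -3.346 -3.398
v 3.659 -3.092 -3.902
v 4.03 -3.494 -2.582
v 3.561 -2.809 -3.745
v 3.381 -2.632 -3.519
v 3.156 -2.597 -3.269
v 2.929 -2.71 -3.045
v 2.746 -2.95 -2.891
v 2.643 -3.267 -2.838
v 2.64 -3.601 -2.895
v 2.739 -3.884 -3.052
v 2.918 -4.06 -3.278
v 3.144 -4.095 -3.527
v 3.371 -3.982 -3.751
v 3.554 -3.743 -3.905
v 3.657 -3.425 -3.959
v 0.761 -2.494 -2.593
v 1.153 -2.067 -2.042
v 0.659 -3.546 -1.707
v 0.753 -1.978 -1.982
v 0.355 -2.027 -2.086
v 0.066 -2.201 -2.326
v -0.036 -2.454 -2.638
v 0.075 -2.717 -2.938
v 0.37 -2.921 -3.145
v 0.77 -3.01 -3.205
v 1.167 -2.961 -3.101
v 1.456 -2.787 -2.86
v 1.559 -2.534 -2.549
v 1.448 -2.271 -2.249
v 1.613 1.95 3.522
v 2.061 1.546 3.341
v 2.627 2.69 4.378
v 2.077 1.748 3.147
v 2.001 1.99 3.027
v 1.848 2.224 3.006
v 1.649 2.404 3.087
v 1.442 2.494 3.254
v 1.27 2.476 3.474
v 1.165 2.354 3.703
v 1.149 2.152 3.897
v 1.225 1.91 4.016
v 1.377 1.676 4.038
v 1.577 1.496 3.957
v 1.783 1.406 3.79
v 1.956 1.424 3.57
f 2 4 1
f 5 2 1
f 1 4 3
f 3 5 1
f 2 8 4
f 6 2 5
f 6 8 2
f 4 8 3
f 7 5 3
f 3 8 7
f 7 6 5
f 8 6 7
f 10 9 12
f 10 12 11
f 12 9 13
f 12 13 11
f 13 9 14
f 13 14 11
f 14 9 15
f 14 15 11
f 15 9 16
f 15 16 11
f 16 9 17
f 16 17 11
f 17 9 18
f 17 18 11
f 18 9 19
f 18 19 11
f 19 9 20
f 19 20 11
f 20 9 21
f 20 21 11
f 21 9 22
f 21 22 11
f 22 9 23
f 22 23 11
f 23 9 24
f 23 24 11
f 24 9 10
f 24 10 11
f 26 25 28
f 26 28 27
f 28 25 29
f 28 29 27
f 29 25 30
f 29 30 27
f 30 25 31
f 30 31 27
f 31 25 32
f 31 32 27
f 32 25 33
f 32 33 27
f 33 25 34
f 33 34 27
f 34 25 35
f 34 35 27
f 35 25 36
f 35 36 27
f 36 25 37
f 36 37 27
f 37 25 38
f 37 38 27
f 38 25 26
f 38 26 27
f 40 39 42
f 40 42 41
f 42 39 43
f 42 43 41
f 43 39 44
f 43 44 41
f 44 39 45
f 44 45 41
f 45 39 46
f 45 46 41
f 46 39 47
f 46 47 41
f 47 39 48
f 47 48 41
f 48 39 49
f 48 49 41
f 49 39 50
f 49 50 41
f 50 39 51
f 50 51 41
f 51 39 52
f 51 52 41
f 52 39 53
f 52 53 41
f 53 39 54
f 53 54 41
f 54 39 40
f 54 40 41



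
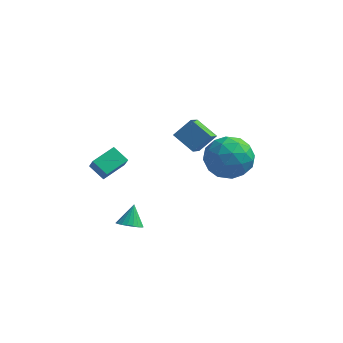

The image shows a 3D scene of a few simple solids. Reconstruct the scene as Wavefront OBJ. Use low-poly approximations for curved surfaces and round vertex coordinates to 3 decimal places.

v 1.817 0.543 1.071
v 2.559 0.371 0.146
v 2.041 -1.311 1.594
v 2.783 -1.483 0.669
v 3.122 -0.795 1.59
v 2.984 0.351 1.267
v 1.616 -1.291 0.473
v 1.478 -0.145 0.15
v 2.435 -0.762 -0.224
v 3.366 -0.455 0.466
v 1.234 -0.485 1.274
v 2.165 -0.178 1.964
v 2.169 0.62 0.563
v 2.431 -1.56 1.177
v 2.631 -1.155 1.719
v 3.067 -1.256 1.175
v 2.418 0.608 1.221
v 2.855 0.507 0.678
v 3.185 -0.178 1.526
v 1.745 -1.447 1.062
v 2.182 -1.548 0.519
v 1.533 0.316 0.565
v 1.969 0.215 0.021
v 1.415 -0.762 0.214
v 2.532 -0.147 -0.198
v 2.663 -1.237 0.109
v 1.977 -1.124 -0.006
v 1.896 -0.451 -0.196
v 3.079 0.033 0.207
v 3.21 -1.057 0.514
v 3.41 -0.652 1.056
v 3.329 0.021 0.866
v 3.006 -0.633 -0.01
v 1.39 0.117 1.226
v 1.521 -0.973 1.533
v 1.271 -0.961 0.874
v 1.19 -0.288 0.684
v 1.937 0.297 1.631
v 2.068 -0.793 1.938
v 2.704 -0.489 1.936
v 2.623 0.184 1.746
v 1.594 -0.307 1.75
v -3.294 -1.05 -1.43
v -4.056 -0.759 -0.924
v -2.669 0.033 -1.111
v -3.431 0.324 -0.606
v -2.989 -1.424 -0.754
v -3.751 -1.133 -0.249
v -2.364 -0.341 -0.436
v -3.126 -0.05 0.07
v -0.845 1.515 0.28
v -0.173 2.067 1.062
v -0.874 2.629 -0.482
v -0.202 3.182 0.3
v 0.202 1.118 -0.34
v 0.874 1.671 0.442
v 0.173 2.233 -1.102
v 0.845 2.785 -0.32
v -1.736 -2.148 -3.374
v -1.224 -2.449 -3.164
v -1.724 -1.492 -2.466
v -1.119 -2.255 -3.305
v -1.121 -2.042 -3.459
v -1.229 -1.848 -3.597
v -1.425 -1.706 -3.698
v -1.675 -1.64 -3.742
v -1.935 -1.662 -3.722
v -2.161 -1.768 -3.642
v -2.314 -1.94 -3.516
v -2.366 -2.147 -3.366
v -2.31 -2.355 -3.216
v -2.155 -2.527 -3.094
v -1.927 -2.633 -3.021
v -1.666 -2.656 -3.008
v -1.418 -2.591 -3.059
f 1 38 17
f 38 12 41
f 17 41 6
f 38 41 17
f 1 17 13
f 17 6 18
f 13 18 2
f 17 18 13
f 1 13 22
f 13 2 23
f 22 23 8
f 13 23 22
f 1 22 34
f 22 8 37
f 34 37 11
f 22 37 34
f 1 34 38
f 34 11 42
f 38 42 12
f 34 42 38
f 2 18 29
f 18 6 32
f 29 32 10
f 18 32 29
f 6 41 19
f 41 12 40
f 19 40 5
f 41 40 19
f 12 42 39
f 42 11 35
f 39 35 3
f 42 35 39
f 11 37 36
f 37 8 24
f 36 24 7
f 37 24 36
f 8 23 28
f 23 2 25
f 28 25 9
f 23 25 28
f 4 30 16
f 30 10 31
f 16 31 5
f 30 31 16
f 4 16 14
f 16 5 15
f 14 15 3
f 16 15 14
f 4 14 21
f 14 3 20
f 21 20 7
f 14 20 21
f 4 21 26
f 21 7 27
f 26 27 9
f 21 27 26
f 4 26 30
f 26 9 33
f 30 33 10
f 26 33 30
f 5 31 19
f 31 10 32
f 19 32 6
f 31 32 19
f 3 15 39
f 15 5 40
f 39 40 12
f 15 40 39
f 7 20 36
f 20 3 35
f 36 35 11
f 20 35 36
f 9 27 28
f 27 7 24
f 28 24 8
f 27 24 28
f 10 33 29
f 33 9 25
f 29 25 2
f 33 25 29
f 44 46 43
f 47 44 43
f 43 46 45
f 45 47 43
f 44 50 46
f 48 44 47
f 48 50 44
f 46 50 45
f 49 47 45
f 45 50 49
f 49 48 47
f 50 48 49
f 52 54 51
f 55 52 51
f 51 54 53
f 53 55 51
f 52 58 54
f 56 52 55
f 56 58 52
f 54 58 53
f 57 55 53
f 53 58 57
f 57 56 55
f 58 56 57
f 60 59 62
f 60 62 61
f 62 59 63
f 62 63 61
f 63 59 64
f 63 64 61
f 64 59 65
f 64 65 61
f 65 59 66
f 65 66 61
f 66 59 67
f 66 67 61
f 67 59 68
f 67 68 61
f 68 59 69
f 68 69 61
f 69 59 70
f 69 70 61
f 70 59 71
f 70 71 61
f 71 59 72
f 71 72 61
f 72 59 73
f 72 73 61
f 73 59 74
f 73 74 61
f 74 59 75
f 74 75 61
f 75 59 60
f 75 60 61



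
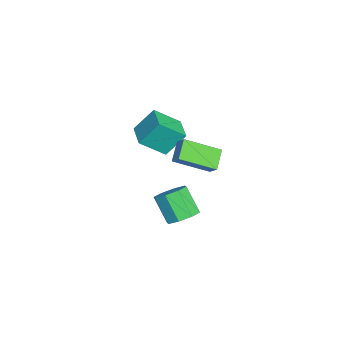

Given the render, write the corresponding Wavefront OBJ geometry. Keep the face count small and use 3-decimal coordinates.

v -0.744 2.611 -3.641
v -0.134 3.07 -3.027
v -0.985 2.328 -1.625
v -1.596 1.869 -2.239
v -0.744 3.477 -3.182
v -1.596 2.735 -1.781
v -1.355 3.377 -3.606
v -2.206 2.635 -2.205
v -1.608 2.828 -4.051
v -2.459 2.086 -2.649
v -1.355 2.152 -4.255
v -2.206 1.41 -2.853
v -0.744 1.745 -4.099
v -1.596 1.003 -2.698
v -0.134 1.845 -3.675
v -0.985 1.103 -2.274
v 0.119 2.394 -3.231
v -0.732 1.652 -1.829
v -4.772 1.232 -0.484
v -4.427 -0.185 0.687
v -5.011 2.308 0.888
v -4.666 0.891 2.059
v -3.254 1.589 -0.499
v -2.909 0.172 0.672
v -3.493 2.665 0.873
v -3.148 1.248 2.044
v 2.096 2.11 3.216
v 1.075 2.336 3.937
v 1.828 4.006 2.24
v 0.807 4.233 2.96
v 2.573 2.467 3.78
v 1.552 2.694 4.5
v 2.305 4.364 2.803
v 1.284 4.59 3.524
f 2 1 5
f 2 5 3
f 3 5 6
f 3 6 4
f 5 1 7
f 5 7 6
f 6 7 8
f 6 8 4
f 7 1 9
f 7 9 8
f 8 9 10
f 8 10 4
f 9 1 11
f 9 11 10
f 10 11 12
f 10 12 4
f 11 1 13
f 11 13 12
f 12 13 14
f 12 14 4
f 13 1 15
f 13 15 14
f 14 15 16
f 14 16 4
f 15 1 17
f 15 17 16
f 16 17 18
f 16 18 4
f 17 1 2
f 17 2 18
f 18 2 3
f 18 3 4
f 20 22 19
f 23 20 19
f 19 22 21
f 21 23 19
f 20 26 22
f 24 20 23
f 24 26 20
f 22 26 21
f 25 23 21
f 21 26 25
f 25 24 23
f 26 24 25
f 28 30 27
f 31 28 27
f 27 30 29
f 29 31 27
f 28 34 30
f 32 28 31
f 32 34 28
f 30 34 29
f 33 31 29
f 29 34 33
f 33 32 31
f 34 32 33



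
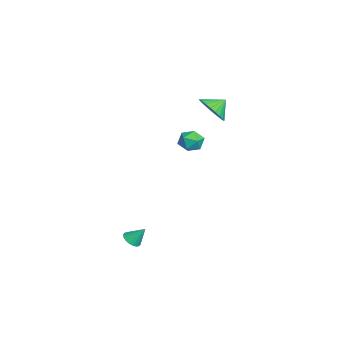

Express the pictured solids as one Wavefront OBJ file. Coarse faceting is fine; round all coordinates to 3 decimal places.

v 3.113 2.631 3.808
v 3.747 2.236 3.934
v 2.573 1.624 3.366
v 3.207 1.229 3.492
v 2.794 1.479 4.075
v 3.128 2.101 4.349
v 3.192 1.759 2.951
v 3.526 2.381 3.225
v 3.795 1.697 3.404
v 3.549 1.524 4.099
v 2.771 2.336 3.201
v 2.525 2.163 3.896
v 2.054 -1.137 -4.333
v 2.616 -1.315 -4.298
v 2.226 -0.423 -3.447
v 2.632 -1.126 -4.453
v 2.548 -0.939 -4.588
v 2.379 -0.786 -4.678
v 2.153 -0.693 -4.709
v 1.911 -0.678 -4.675
v 1.693 -0.742 -4.581
v 1.538 -0.874 -4.445
v 1.472 -1.051 -4.289
v 1.507 -1.244 -4.14
v 1.636 -1.418 -4.025
v 1.838 -1.543 -3.963
v 2.077 -1.598 -3.965
v 2.312 -1.573 -4.031
v 2.503 -1.473 -4.148
v -3.641 3.483 2.543
v -2.834 4.052 2.217
v -3.959 4.297 3.177
v -3.117 4.153 1.945
v -3.48 4.152 1.763
v -3.868 4.049 1.701
v -4.221 3.86 1.767
v -4.485 3.613 1.951
v -4.622 3.347 2.225
v -4.608 3.101 2.547
v -4.448 2.914 2.869
v -4.165 2.813 3.142
v -3.802 2.814 3.323
v -3.414 2.916 3.386
v -3.061 3.105 3.32
v -2.796 3.352 3.136
v -2.66 3.618 2.862
v -2.673 3.864 2.539
f 1 12 6
f 1 6 2
f 1 2 8
f 1 8 11
f 1 11 12
f 2 6 10
f 6 12 5
f 12 11 3
f 11 8 7
f 8 2 9
f 4 10 5
f 4 5 3
f 4 3 7
f 4 7 9
f 4 9 10
f 5 10 6
f 3 5 12
f 7 3 11
f 9 7 8
f 10 9 2
f 14 13 16
f 14 16 15
f 16 13 17
f 16 17 15
f 17 13 18
f 17 18 15
f 18 13 19
f 18 19 15
f 19 13 20
f 19 20 15
f 20 13 21
f 20 21 15
f 21 13 22
f 21 22 15
f 22 13 23
f 22 23 15
f 23 13 24
f 23 24 15
f 24 13 25
f 24 25 15
f 25 13 26
f 25 26 15
f 26 13 27
f 26 27 15
f 27 13 28
f 27 28 15
f 28 13 29
f 28 29 15
f 29 13 14
f 29 14 15
f 31 30 33
f 31 33 32
f 33 30 34
f 33 34 32
f 34 30 35
f 34 35 32
f 35 30 36
f 35 36 32
f 36 30 37
f 36 37 32
f 37 30 38
f 37 38 32
f 38 30 39
f 38 39 32
f 39 30 40
f 39 40 32
f 40 30 41
f 40 41 32
f 41 30 42
f 41 42 32
f 42 30 43
f 42 43 32
f 43 30 44
f 43 44 32
f 44 30 45
f 44 45 32
f 45 30 46
f 45 46 32
f 46 30 47
f 46 47 32
f 47 30 31
f 47 31 32



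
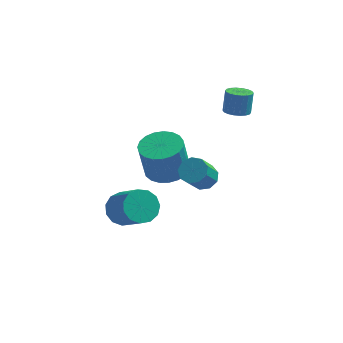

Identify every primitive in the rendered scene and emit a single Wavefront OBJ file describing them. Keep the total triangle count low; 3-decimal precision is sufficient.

v 0.394 1.365 1.814
v 0.95 1.172 1.856
v 1.002 1.542 2.848
v 0.446 1.735 2.806
v 0.979 1.416 1.764
v 1.032 1.786 2.756
v 0.893 1.65 1.681
v 0.946 2.02 2.673
v 0.708 1.827 1.625
v 0.76 2.197 2.617
v 0.46 1.913 1.606
v 0.513 2.283 2.598
v 0.2 1.891 1.628
v 0.252 2.26 2.621
v -0.022 1.764 1.687
v 0.03 2.133 2.68
v -0.162 1.558 1.772
v -0.11 1.928 2.764
v -0.192 1.314 1.864
v -0.139 1.684 2.856
v -0.106 1.08 1.947
v -0.053 1.45 2.939
v 0.08 0.903 2.003
v 0.132 1.273 2.995
v 0.327 0.817 2.022
v 0.38 1.187 3.014
v 0.588 0.84 1.999
v 0.64 1.209 2.992
v 0.81 0.967 1.94
v 0.862 1.336 2.933
v -0.538 -2.15 0.489
v 0.041 -2.054 0.746
v -0.304 -2.814 1.807
v -0.882 -2.91 1.551
v -0.236 -1.742 0.88
v -0.581 -2.502 1.941
v -0.654 -1.621 0.83
v -0.999 -2.381 1.892
v -1.017 -1.748 0.622
v -1.362 -2.508 1.683
v -1.156 -2.063 0.351
v -1.501 -2.823 1.412
v -1.006 -2.418 0.145
v -1.35 -3.178 1.206
v -0.636 -2.649 0.1
v -0.981 -3.409 1.162
v -0.22 -2.646 0.238
v -0.565 -3.405 1.299
v 0.047 -2.411 0.493
v -0.298 -3.171 1.554
v -2.228 -0.756 -0.443
v -1.33 -0.455 -0.282
v -1.575 -0.604 1.363
v -2.472 -0.904 1.203
v -1.534 -0.112 -0.281
v -1.778 -0.261 1.364
v -1.858 0.12 -0.309
v -2.102 -0.029 1.337
v -2.246 0.201 -0.359
v -2.49 0.052 1.286
v -2.63 0.116 -0.424
v -2.875 -0.033 1.222
v -2.945 -0.12 -0.492
v -3.19 -0.268 1.154
v -3.136 -0.465 -0.551
v -3.381 -0.614 1.094
v -3.17 -0.861 -0.592
v -3.415 -1.009 1.053
v -3.041 -1.238 -0.607
v -3.286 -1.387 1.038
v -2.772 -1.532 -0.594
v -3.016 -1.681 1.052
v -2.408 -1.692 -0.554
v -2.652 -1.841 1.091
v -2.013 -1.69 -0.495
v -2.257 -1.839 1.15
v -1.655 -1.526 -0.427
v -1.9 -1.675 1.218
v -1.397 -1.229 -0.362
v -1.641 -1.378 1.283
v -1.282 -0.85 -0.311
v -1.526 -0.999 1.335
v -4.07 -0.848 -3.295
v -3.358 -0.46 -3.513
v -2.418 -1.484 -2.262
v -3.13 -1.872 -2.045
v -3.547 -0.205 -3.162
v -2.607 -1.229 -1.911
v -3.902 -0.154 -2.853
v -2.962 -1.178 -1.603
v -4.311 -0.323 -2.685
v -3.37 -1.348 -1.434
v -4.643 -0.659 -2.71
v -3.703 -1.684 -1.46
v -4.793 -1.055 -2.922
v -3.853 -2.08 -1.671
v -4.714 -1.385 -3.251
v -3.774 -2.41 -2.001
v -4.43 -1.545 -3.595
v -3.49 -2.569 -2.345
v -4.032 -1.483 -3.844
v -3.092 -2.507 -2.593
v -3.646 -1.219 -3.918
v -2.706 -2.244 -2.668
v -3.395 -0.838 -3.795
v -2.455 -1.862 -2.544
f 2 1 5
f 2 5 3
f 3 5 6
f 3 6 4
f 5 1 7
f 5 7 6
f 6 7 8
f 6 8 4
f 7 1 9
f 7 9 8
f 8 9 10
f 8 10 4
f 9 1 11
f 9 11 10
f 10 11 12
f 10 12 4
f 11 1 13
f 11 13 12
f 12 13 14
f 12 14 4
f 13 1 15
f 13 15 14
f 14 15 16
f 14 16 4
f 15 1 17
f 15 17 16
f 16 17 18
f 16 18 4
f 17 1 19
f 17 19 18
f 18 19 20
f 18 20 4
f 19 1 21
f 19 21 20
f 20 21 22
f 20 22 4
f 21 1 23
f 21 23 22
f 22 23 24
f 22 24 4
f 23 1 25
f 23 25 24
f 24 25 26
f 24 26 4
f 25 1 27
f 25 27 26
f 26 27 28
f 26 28 4
f 27 1 29
f 27 29 28
f 28 29 30
f 28 30 4
f 29 1 2
f 29 2 30
f 30 2 3
f 30 3 4
f 32 31 35
f 32 35 33
f 33 35 36
f 33 36 34
f 35 31 37
f 35 37 36
f 36 37 38
f 36 38 34
f 37 31 39
f 37 39 38
f 38 39 40
f 38 40 34
f 39 31 41
f 39 41 40
f 40 41 42
f 40 42 34
f 41 31 43
f 41 43 42
f 42 43 44
f 42 44 34
f 43 31 45
f 43 45 44
f 44 45 46
f 44 46 34
f 45 31 47
f 45 47 46
f 46 47 48
f 46 48 34
f 47 31 49
f 47 49 48
f 48 49 50
f 48 50 34
f 49 31 32
f 49 32 50
f 50 32 33
f 50 33 34
f 52 51 55
f 52 55 53
f 53 55 56
f 53 56 54
f 55 51 57
f 55 57 56
f 56 57 58
f 56 58 54
f 57 51 59
f 57 59 58
f 58 59 60
f 58 60 54
f 59 51 61
f 59 61 60
f 60 61 62
f 60 62 54
f 61 51 63
f 61 63 62
f 62 63 64
f 62 64 54
f 63 51 65
f 63 65 64
f 64 65 66
f 64 66 54
f 65 51 67
f 65 67 66
f 66 67 68
f 66 68 54
f 67 51 69
f 67 69 68
f 68 69 70
f 68 70 54
f 69 51 71
f 69 71 70
f 70 71 72
f 70 72 54
f 71 51 73
f 71 73 72
f 72 73 74
f 72 74 54
f 73 51 75
f 73 75 74
f 74 75 76
f 74 76 54
f 75 51 77
f 75 77 76
f 76 77 78
f 76 78 54
f 77 51 79
f 77 79 78
f 78 79 80
f 78 80 54
f 79 51 81
f 79 81 80
f 80 81 82
f 80 82 54
f 81 51 52
f 81 52 82
f 82 52 53
f 82 53 54
f 84 83 87
f 84 87 85
f 85 87 88
f 85 88 86
f 87 83 89
f 87 89 88
f 88 89 90
f 88 90 86
f 89 83 91
f 89 91 90
f 90 91 92
f 90 92 86
f 91 83 93
f 91 93 92
f 92 93 94
f 92 94 86
f 93 83 95
f 93 95 94
f 94 95 96
f 94 96 86
f 95 83 97
f 95 97 96
f 96 97 98
f 96 98 86
f 97 83 99
f 97 99 98
f 98 99 100
f 98 100 86
f 99 83 101
f 99 101 100
f 100 101 102
f 100 102 86
f 101 83 103
f 101 103 102
f 102 103 104
f 102 104 86
f 103 83 105
f 103 105 104
f 104 105 106
f 104 106 86
f 105 83 84
f 105 84 106
f 106 84 85
f 106 85 86



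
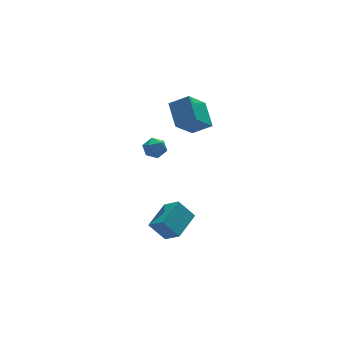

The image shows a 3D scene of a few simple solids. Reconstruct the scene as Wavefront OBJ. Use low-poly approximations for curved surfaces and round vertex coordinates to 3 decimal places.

v 0.599 -0.752 2.264
v 0.886 0.589 3.068
v 1.793 -0.285 1.058
v 2.08 1.057 1.862
v 1.46 -1.317 2.898
v 1.747 0.025 3.702
v 2.654 -0.849 1.692
v 2.941 0.492 2.496
v -1.822 -2.516 -3.282
v -1.461 -3.382 -2.55
v -0.464 -1.587 -2.853
v -0.103 -2.454 -2.122
v -1.157 -3.046 -4.238
v -0.796 -3.913 -3.507
v 0.201 -2.118 -3.81
v 0.562 -2.984 -3.078
v -1.969 -3.288 3.594
v -1.686 -3.736 3.215
v -2.534 -4.044 4.065
v -2.251 -4.492 3.686
v -1.903 -4.186 4.144
v -1.554 -3.719 3.853
v -2.666 -4.061 3.427
v -2.317 -3.594 3.136
v -2.117 -4.214 3.112
v -1.645 -4.291 3.555
v -2.575 -3.489 3.725
v -2.103 -3.566 4.168
f 2 4 1
f 5 2 1
f 1 4 3
f 3 5 1
f 2 8 4
f 6 2 5
f 6 8 2
f 4 8 3
f 7 5 3
f 3 8 7
f 7 6 5
f 8 6 7
f 10 12 9
f 13 10 9
f 9 12 11
f 11 13 9
f 10 16 12
f 14 10 13
f 14 16 10
f 12 16 11
f 15 13 11
f 11 16 15
f 15 14 13
f 16 14 15
f 17 28 22
f 17 22 18
f 17 18 24
f 17 24 27
f 17 27 28
f 18 22 26
f 22 28 21
f 28 27 19
f 27 24 23
f 24 18 25
f 20 26 21
f 20 21 19
f 20 19 23
f 20 23 25
f 20 25 26
f 21 26 22
f 19 21 28
f 23 19 27
f 25 23 24
f 26 25 18



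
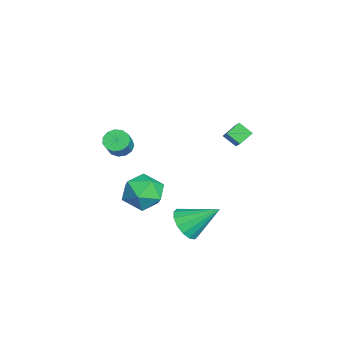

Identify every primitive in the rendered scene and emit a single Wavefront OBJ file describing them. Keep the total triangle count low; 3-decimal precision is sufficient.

v 0.334 -0.106 -3.23
v 1.24 -0.889 -3.161
v -0.4 -0.811 -1.579
v 0.506 -1.594 -1.51
v 0.712 -0.424 -1.354
v 1.166 0.012 -2.374
v -0.326 -1.712 -2.366
v 0.128 -1.276 -3.386
v 0.832 -1.881 -2.627
v 1.473 -1.085 -2.002
v -0.633 -0.615 -2.738
v 0.008 0.181 -2.113
v 0.882 1.236 -4.427
v 1.887 1.067 -4.376
v 1.098 2.884 -3.193
v 1.823 1.386 -4.792
v 1.507 1.666 -5.109
v 1.024 1.83 -5.244
v 0.503 1.835 -5.16
v 0.083 1.68 -4.88
v -0.122 1.405 -4.478
v -0.058 1.086 -4.063
v 0.258 0.807 -3.745
v 0.741 0.642 -3.61
v 1.262 0.637 -3.694
v 1.682 0.793 -3.974
v 0.741 3.639 1.131
v 0.401 3.013 1.647
v 0.299 4.251 1.584
v -0.04 3.625 2.1
v 1.84 3.775 2.02
v 1.501 3.149 2.536
v 1.399 4.387 2.473
v 1.059 3.761 2.989
v -2.229 -1.965 -0.724
v -1.713 -1.69 -1.108
v -0.935 -1.88 -0.201
v -1.451 -2.155 0.184
v -1.874 -1.391 -0.908
v -1.096 -1.581 -0.001
v -2.147 -1.274 -0.649
v -1.369 -1.464 0.258
v -2.447 -1.376 -0.413
v -1.669 -1.567 0.494
v -2.677 -1.666 -0.277
v -1.899 -1.856 0.631
v -2.765 -2.05 -0.282
v -1.987 -2.24 0.625
v -2.683 -2.408 -0.427
v -1.905 -2.598 0.48
v -2.457 -2.624 -0.667
v -1.679 -2.815 0.241
v -2.158 -2.632 -0.924
v -1.38 -2.822 -0.017
v -1.882 -2.427 -1.118
v -1.104 -2.618 -0.211
v -1.716 -2.076 -1.187
v -0.938 -2.266 -0.28
f 1 12 6
f 1 6 2
f 1 2 8
f 1 8 11
f 1 11 12
f 2 6 10
f 6 12 5
f 12 11 3
f 11 8 7
f 8 2 9
f 4 10 5
f 4 5 3
f 4 3 7
f 4 7 9
f 4 9 10
f 5 10 6
f 3 5 12
f 7 3 11
f 9 7 8
f 10 9 2
f 14 13 16
f 14 16 15
f 16 13 17
f 16 17 15
f 17 13 18
f 17 18 15
f 18 13 19
f 18 19 15
f 19 13 20
f 19 20 15
f 20 13 21
f 20 21 15
f 21 13 22
f 21 22 15
f 22 13 23
f 22 23 15
f 23 13 24
f 23 24 15
f 24 13 25
f 24 25 15
f 25 13 26
f 25 26 15
f 26 13 14
f 26 14 15
f 28 30 27
f 31 28 27
f 27 30 29
f 29 31 27
f 28 34 30
f 32 28 31
f 32 34 28
f 30 34 29
f 33 31 29
f 29 34 33
f 33 32 31
f 34 32 33
f 36 35 39
f 36 39 37
f 37 39 40
f 37 40 38
f 39 35 41
f 39 41 40
f 40 41 42
f 40 42 38
f 41 35 43
f 41 43 42
f 42 43 44
f 42 44 38
f 43 35 45
f 43 45 44
f 44 45 46
f 44 46 38
f 45 35 47
f 45 47 46
f 46 47 48
f 46 48 38
f 47 35 49
f 47 49 48
f 48 49 50
f 48 50 38
f 49 35 51
f 49 51 50
f 50 51 52
f 50 52 38
f 51 35 53
f 51 53 52
f 52 53 54
f 52 54 38
f 53 35 55
f 53 55 54
f 54 55 56
f 54 56 38
f 55 35 57
f 55 57 56
f 56 57 58
f 56 58 38
f 57 35 36
f 57 36 58
f 58 36 37
f 58 37 38



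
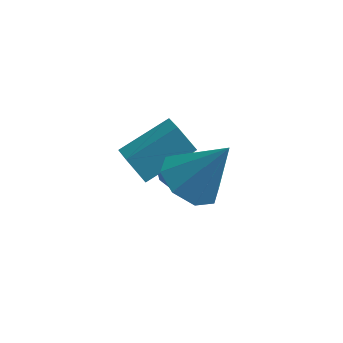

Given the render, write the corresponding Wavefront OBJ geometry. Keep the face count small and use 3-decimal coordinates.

v 2.781 -2.834 0.799
v 3.615 -3.272 0.291
v 3.899 -2.606 2.441
v 3.584 -2.458 0.2
v 3.082 -1.865 0.459
v 2.404 -1.84 0.917
v 1.947 -2.396 1.306
v 1.978 -3.21 1.398
v 2.479 -3.803 1.139
v 3.158 -3.828 0.68
v 1.757 0.413 -1.22
v 2.254 0.663 -1.809
v 1.446 -0.643 -1.931
v 1.943 -0.393 -2.52
v 2.247 -0.647 -1.814
v 2.44 0.005 -1.375
v 1.26 0.015 -2.365
v 1.453 0.667 -1.926
v 1.947 0.417 -2.517
v 2.557 0.007 -2.176
v 1.143 0.013 -1.564
v 1.753 -0.397 -1.223
v 2.033 0.63 -1.452
v 1.667 -0.61 -2.288
v 1.846 -0.76 -1.873
v 2.138 -0.613 -2.219
v 2.142 0.244 -1.197
v 2.434 0.391 -1.543
v 2.43 -0.379 -1.546
v 1.266 -0.371 -2.197
v 1.558 -0.224 -2.543
v 1.562 0.633 -1.521
v 1.854 0.78 -1.867
v 1.27 0.399 -2.194
v 2.144 0.633 -2.214
v 1.961 0.012 -2.632
v 1.56 0.252 -2.541
v 1.674 0.635 -2.283
v 2.503 0.392 -2.014
v 2.32 -0.228 -2.432
v 2.499 -0.378 -2.017
v 2.612 0.006 -1.759
v 2.322 0.248 -2.43
v 1.38 0.248 -1.308
v 1.197 -0.372 -1.726
v 1.088 0.014 -1.981
v 1.201 0.398 -1.723
v 1.739 0.008 -1.108
v 1.556 -0.613 -1.526
v 2.026 -0.615 -1.457
v 2.14 -0.232 -1.199
v 1.378 -0.228 -1.31
v 1.355 -2.481 -0.053
v 0.722 -2.305 0.766
v 0.869 -1.559 -0.627
v 0.236 -1.383 0.192
v 2.664 -1.317 0.708
v 2.031 -1.141 1.527
v 2.178 -0.395 0.134
v 1.545 -0.219 0.953
f 2 1 4
f 2 4 3
f 4 1 5
f 4 5 3
f 5 1 6
f 5 6 3
f 6 1 7
f 6 7 3
f 7 1 8
f 7 8 3
f 8 1 9
f 8 9 3
f 9 1 10
f 9 10 3
f 10 1 2
f 10 2 3
f 11 48 27
f 48 22 51
f 27 51 16
f 48 51 27
f 11 27 23
f 27 16 28
f 23 28 12
f 27 28 23
f 11 23 32
f 23 12 33
f 32 33 18
f 23 33 32
f 11 32 44
f 32 18 47
f 44 47 21
f 32 47 44
f 11 44 48
f 44 21 52
f 48 52 22
f 44 52 48
f 12 28 39
f 28 16 42
f 39 42 20
f 28 42 39
f 16 51 29
f 51 22 50
f 29 50 15
f 51 50 29
f 22 52 49
f 52 21 45
f 49 45 13
f 52 45 49
f 21 47 46
f 47 18 34
f 46 34 17
f 47 34 46
f 18 33 38
f 33 12 35
f 38 35 19
f 33 35 38
f 14 40 26
f 40 20 41
f 26 41 15
f 40 41 26
f 14 26 24
f 26 15 25
f 24 25 13
f 26 25 24
f 14 24 31
f 24 13 30
f 31 30 17
f 24 30 31
f 14 31 36
f 31 17 37
f 36 37 19
f 31 37 36
f 14 36 40
f 36 19 43
f 40 43 20
f 36 43 40
f 15 41 29
f 41 20 42
f 29 42 16
f 41 42 29
f 13 25 49
f 25 15 50
f 49 50 22
f 25 50 49
f 17 30 46
f 30 13 45
f 46 45 21
f 30 45 46
f 19 37 38
f 37 17 34
f 38 34 18
f 37 34 38
f 20 43 39
f 43 19 35
f 39 35 12
f 43 35 39
f 54 56 53
f 57 54 53
f 53 56 55
f 55 57 53
f 54 60 56
f 58 54 57
f 58 60 54
f 56 60 55
f 59 57 55
f 55 60 59
f 59 58 57
f 60 58 59



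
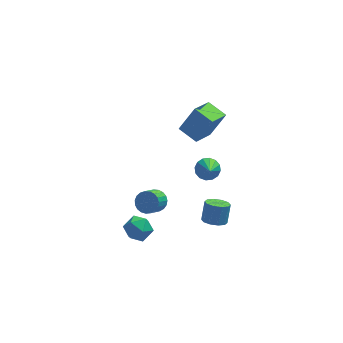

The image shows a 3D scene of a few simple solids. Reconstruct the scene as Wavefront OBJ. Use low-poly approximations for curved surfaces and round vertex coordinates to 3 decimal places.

v 0.101 2.687 -0.071
v -0.84 3.64 0.338
v 1.103 4.031 -0.898
v 0.163 4.985 -0.489
v 1.077 2.955 1.549
v 0.137 3.909 1.958
v 2.08 4.3 0.722
v 1.139 5.253 1.131
v 0.533 0.548 -0.566
v 1.103 0.18 -0.931
v 0.487 -0.968 0.886
v 1.286 0.423 -0.673
v 1.267 0.698 -0.386
v 1.051 0.934 -0.147
v 0.697 1.066 -0.021
v 0.299 1.059 -0.04
v -0.036 0.915 -0.201
v -0.219 0.673 -0.46
v -0.2 0.397 -0.747
v 0.016 0.162 -0.986
v 0.37 0.03 -1.112
v 0.768 0.037 -1.092
v 0.443 -3.475 -1.248
v 1.084 -3.217 -1.54
v 1.338 -2.607 -0.444
v 0.697 -2.865 -0.152
v 0.75 -2.91 -1.634
v 1.003 -2.299 -0.538
v 0.298 -2.818 -1.58
v 0.552 -2.208 -0.484
v -0.098 -2.978 -1.4
v 0.156 -2.368 -0.304
v -0.287 -3.327 -1.161
v -0.033 -2.717 -0.065
v -0.198 -3.733 -0.956
v 0.056 -3.123 0.14
v 0.137 -4.041 -0.862
v 0.39 -3.43 0.234
v 0.588 -4.132 -0.916
v 0.842 -3.522 0.18
v 0.984 -3.972 -1.096
v 1.238 -3.362 -0
v 1.173 -3.623 -1.335
v 1.427 -3.013 -0.239
v -3.452 -3.432 -0.578
v -3.066 -3.832 -1.331
v -4.774 -3.328 -1.309
v -4.388 -3.728 -2.062
v -4.527 -4.23 -1.285
v -3.71 -4.294 -0.833
v -4.13 -2.866 -1.807
v -3.313 -2.93 -1.355
v -3.486 -3.482 -2.091
v -3.731 -4.325 -1.768
v -4.109 -2.835 -0.872
v -4.354 -3.678 -0.549
v -2.891 -3.158 0.868
v -2.433 -2.938 1.392
v -2.992 -3.742 2.217
v -3.449 -3.962 1.692
v -2.665 -2.744 1.425
v -3.223 -3.548 2.249
v -2.935 -2.621 1.361
v -3.494 -3.426 2.185
v -3.198 -2.592 1.212
v -3.756 -3.396 2.036
v -3.407 -2.66 1.003
v -3.966 -3.464 1.827
v -3.528 -2.815 0.771
v -4.086 -3.619 1.595
v -3.538 -3.028 0.556
v -4.096 -3.833 1.38
v -3.436 -3.265 0.394
v -3.995 -4.069 1.219
v -3.24 -3.482 0.315
v -3.799 -4.286 1.139
v -2.983 -3.644 0.331
v -3.542 -4.448 1.155
v -2.711 -3.721 0.44
v -3.27 -4.526 1.264
v -2.47 -3.702 0.623
v -3.028 -4.506 1.447
v -2.301 -3.588 0.848
v -2.86 -4.392 1.673
v -2.234 -3.4 1.077
v -2.793 -4.204 1.901
v -2.281 -3.17 1.269
v -2.84 -3.974 2.094
f 2 4 1
f 5 2 1
f 1 4 3
f 3 5 1
f 2 8 4
f 6 2 5
f 6 8 2
f 4 8 3
f 7 5 3
f 3 8 7
f 7 6 5
f 8 6 7
f 10 9 12
f 10 12 11
f 12 9 13
f 12 13 11
f 13 9 14
f 13 14 11
f 14 9 15
f 14 15 11
f 15 9 16
f 15 16 11
f 16 9 17
f 16 17 11
f 17 9 18
f 17 18 11
f 18 9 19
f 18 19 11
f 19 9 20
f 19 20 11
f 20 9 21
f 20 21 11
f 21 9 22
f 21 22 11
f 22 9 10
f 22 10 11
f 24 23 27
f 24 27 25
f 25 27 28
f 25 28 26
f 27 23 29
f 27 29 28
f 28 29 30
f 28 30 26
f 29 23 31
f 29 31 30
f 30 31 32
f 30 32 26
f 31 23 33
f 31 33 32
f 32 33 34
f 32 34 26
f 33 23 35
f 33 35 34
f 34 35 36
f 34 36 26
f 35 23 37
f 35 37 36
f 36 37 38
f 36 38 26
f 37 23 39
f 37 39 38
f 38 39 40
f 38 40 26
f 39 23 41
f 39 41 40
f 40 41 42
f 40 42 26
f 41 23 43
f 41 43 42
f 42 43 44
f 42 44 26
f 43 23 24
f 43 24 44
f 44 24 25
f 44 25 26
f 45 56 50
f 45 50 46
f 45 46 52
f 45 52 55
f 45 55 56
f 46 50 54
f 50 56 49
f 56 55 47
f 55 52 51
f 52 46 53
f 48 54 49
f 48 49 47
f 48 47 51
f 48 51 53
f 48 53 54
f 49 54 50
f 47 49 56
f 51 47 55
f 53 51 52
f 54 53 46
f 58 57 61
f 58 61 59
f 59 61 62
f 59 62 60
f 61 57 63
f 61 63 62
f 62 63 64
f 62 64 60
f 63 57 65
f 63 65 64
f 64 65 66
f 64 66 60
f 65 57 67
f 65 67 66
f 66 67 68
f 66 68 60
f 67 57 69
f 67 69 68
f 68 69 70
f 68 70 60
f 69 57 71
f 69 71 70
f 70 71 72
f 70 72 60
f 71 57 73
f 71 73 72
f 72 73 74
f 72 74 60
f 73 57 75
f 73 75 74
f 74 75 76
f 74 76 60
f 75 57 77
f 75 77 76
f 76 77 78
f 76 78 60
f 77 57 79
f 77 79 78
f 78 79 80
f 78 80 60
f 79 57 81
f 79 81 80
f 80 81 82
f 80 82 60
f 81 57 83
f 81 83 82
f 82 83 84
f 82 84 60
f 83 57 85
f 83 85 84
f 84 85 86
f 84 86 60
f 85 57 87
f 85 87 86
f 86 87 88
f 86 88 60
f 87 57 58
f 87 58 88
f 88 58 59
f 88 59 60



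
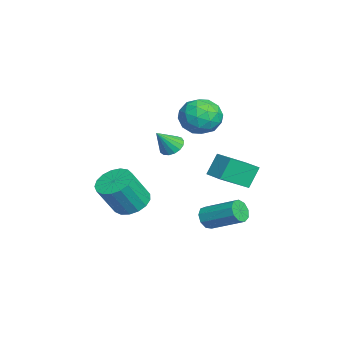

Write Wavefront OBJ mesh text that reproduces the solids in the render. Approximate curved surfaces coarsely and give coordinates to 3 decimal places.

v -1.981 3.386 -1.664
v -1.265 2.003 -0.742
v -0.962 4.019 -1.506
v -0.246 2.636 -0.584
v -1.494 2.884 -2.796
v -0.778 1.501 -1.874
v -0.475 3.517 -2.638
v 0.241 2.134 -1.716
v 1.46 -0.103 1.05
v 1.988 0.292 1.049
v 1.98 -0.797 2.11
v 1.786 0.437 1.244
v 1.509 0.459 1.394
v 1.22 0.351 1.465
v 0.987 0.14 1.441
v 0.862 -0.127 1.328
v 0.873 -0.389 1.151
v 1.02 -0.584 0.951
v 1.267 -0.67 0.773
v 1.558 -0.626 0.659
v 1.827 -0.461 0.635
v 2.011 -0.215 0.706
v 2.07 0.057 0.855
v 1.2 1.547 -3.803
v 1.752 1.483 -4.178
v 2.531 3.01 -3.292
v 1.98 3.073 -2.917
v 1.451 1.758 -4.388
v 2.23 3.285 -3.501
v 1.033 1.934 -4.324
v 1.812 3.461 -3.437
v 0.693 1.929 -4.016
v 1.472 3.456 -3.129
v 0.591 1.745 -3.609
v 1.37 3.272 -2.722
v 0.773 1.468 -3.293
v 1.553 2.995 -2.406
v 1.156 1.228 -3.216
v 1.935 2.755 -2.329
v 1.559 1.137 -3.414
v 2.339 2.664 -2.527
v 1.795 1.238 -3.794
v 2.574 2.764 -2.907
v -1.86 1.583 2.589
v -1.435 2.273 1.779
v -1.645 0.127 1.461
v -1.22 0.817 0.651
v -0.619 0.617 1.606
v -0.752 1.517 2.303
v -2.328 0.883 0.937
v -2.461 1.783 1.634
v -1.724 1.841 0.758
v -0.668 1.676 1.172
v -2.412 0.724 2.068
v -1.356 0.559 2.482
v -1.667 2.056 2.283
v -1.413 0.344 0.957
v -1.06 0.227 1.519
v -0.811 0.632 1.042
v -1.265 1.611 2.591
v -1.015 2.017 2.115
v -0.536 1.044 2.014
v -2.065 0.383 1.125
v -1.815 0.789 0.649
v -2.269 1.768 2.198
v -2.02 2.173 1.721
v -2.544 1.356 1.226
v -1.587 2.207 1.207
v -1.46 1.352 0.544
v -2.111 1.39 0.711
v -2.19 1.919 1.121
v -0.966 2.111 1.45
v -0.839 1.255 0.787
v -0.486 1.137 1.348
v -0.564 1.666 1.758
v -1.136 1.857 0.85
v -2.241 1.145 2.453
v -2.114 0.289 1.79
v -2.516 0.734 1.482
v -2.594 1.263 1.892
v -1.62 1.048 2.696
v -1.493 0.193 2.033
v -0.89 0.481 2.119
v -0.969 1.01 2.529
v -1.944 0.543 2.39
v -2.135 -2.121 -4.493
v -1.421 -1.398 -4.403
v -0.791 -2.236 -2.676
v -1.505 -2.959 -2.767
v -1.808 -1.21 -4.171
v -1.178 -2.048 -2.444
v -2.269 -1.231 -4.013
v -1.639 -2.069 -2.286
v -2.7 -1.456 -3.965
v -2.07 -2.294 -2.238
v -3.001 -1.833 -4.038
v -2.371 -2.671 -2.311
v -3.104 -2.276 -4.215
v -2.474 -3.114 -2.489
v -2.985 -2.684 -4.457
v -2.355 -3.522 -2.73
v -2.671 -2.962 -4.706
v -2.041 -3.8 -2.979
v -2.234 -3.048 -4.907
v -1.604 -3.886 -3.18
v -1.775 -2.921 -5.013
v -1.145 -3.759 -3.286
v -1.398 -2.611 -5
v -0.768 -3.449 -3.273
v -1.19 -2.189 -4.871
v -0.56 -3.027 -3.144
v -1.198 -1.751 -4.655
v -0.568 -2.589 -2.929
f 2 4 1
f 5 2 1
f 1 4 3
f 3 5 1
f 2 8 4
f 6 2 5
f 6 8 2
f 4 8 3
f 7 5 3
f 3 8 7
f 7 6 5
f 8 6 7
f 10 9 12
f 10 12 11
f 12 9 13
f 12 13 11
f 13 9 14
f 13 14 11
f 14 9 15
f 14 15 11
f 15 9 16
f 15 16 11
f 16 9 17
f 16 17 11
f 17 9 18
f 17 18 11
f 18 9 19
f 18 19 11
f 19 9 20
f 19 20 11
f 20 9 21
f 20 21 11
f 21 9 22
f 21 22 11
f 22 9 23
f 22 23 11
f 23 9 10
f 23 10 11
f 25 24 28
f 25 28 26
f 26 28 29
f 26 29 27
f 28 24 30
f 28 30 29
f 29 30 31
f 29 31 27
f 30 24 32
f 30 32 31
f 31 32 33
f 31 33 27
f 32 24 34
f 32 34 33
f 33 34 35
f 33 35 27
f 34 24 36
f 34 36 35
f 35 36 37
f 35 37 27
f 36 24 38
f 36 38 37
f 37 38 39
f 37 39 27
f 38 24 40
f 38 40 39
f 39 40 41
f 39 41 27
f 40 24 42
f 40 42 41
f 41 42 43
f 41 43 27
f 42 24 25
f 42 25 43
f 43 25 26
f 43 26 27
f 44 81 60
f 81 55 84
f 60 84 49
f 81 84 60
f 44 60 56
f 60 49 61
f 56 61 45
f 60 61 56
f 44 56 65
f 56 45 66
f 65 66 51
f 56 66 65
f 44 65 77
f 65 51 80
f 77 80 54
f 65 80 77
f 44 77 81
f 77 54 85
f 81 85 55
f 77 85 81
f 45 61 72
f 61 49 75
f 72 75 53
f 61 75 72
f 49 84 62
f 84 55 83
f 62 83 48
f 84 83 62
f 55 85 82
f 85 54 78
f 82 78 46
f 85 78 82
f 54 80 79
f 80 51 67
f 79 67 50
f 80 67 79
f 51 66 71
f 66 45 68
f 71 68 52
f 66 68 71
f 47 73 59
f 73 53 74
f 59 74 48
f 73 74 59
f 47 59 57
f 59 48 58
f 57 58 46
f 59 58 57
f 47 57 64
f 57 46 63
f 64 63 50
f 57 63 64
f 47 64 69
f 64 50 70
f 69 70 52
f 64 70 69
f 47 69 73
f 69 52 76
f 73 76 53
f 69 76 73
f 48 74 62
f 74 53 75
f 62 75 49
f 74 75 62
f 46 58 82
f 58 48 83
f 82 83 55
f 58 83 82
f 50 63 79
f 63 46 78
f 79 78 54
f 63 78 79
f 52 70 71
f 70 50 67
f 71 67 51
f 70 67 71
f 53 76 72
f 76 52 68
f 72 68 45
f 76 68 72
f 87 86 90
f 87 90 88
f 88 90 91
f 88 91 89
f 90 86 92
f 90 92 91
f 91 92 93
f 91 93 89
f 92 86 94
f 92 94 93
f 93 94 95
f 93 95 89
f 94 86 96
f 94 96 95
f 95 96 97
f 95 97 89
f 96 86 98
f 96 98 97
f 97 98 99
f 97 99 89
f 98 86 100
f 98 100 99
f 99 100 101
f 99 101 89
f 100 86 102
f 100 102 101
f 101 102 103
f 101 103 89
f 102 86 104
f 102 104 103
f 103 104 105
f 103 105 89
f 104 86 106
f 104 106 105
f 105 106 107
f 105 107 89
f 106 86 108
f 106 108 107
f 107 108 109
f 107 109 89
f 108 86 110
f 108 110 109
f 109 110 111
f 109 111 89
f 110 86 112
f 110 112 111
f 111 112 113
f 111 113 89
f 112 86 87
f 112 87 113
f 113 87 88
f 113 88 89

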